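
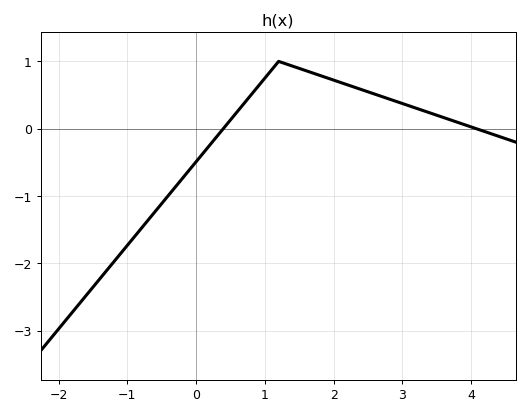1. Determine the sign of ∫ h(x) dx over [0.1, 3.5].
positive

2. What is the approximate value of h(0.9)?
0.6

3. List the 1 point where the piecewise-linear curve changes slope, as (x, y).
(1.2, 1)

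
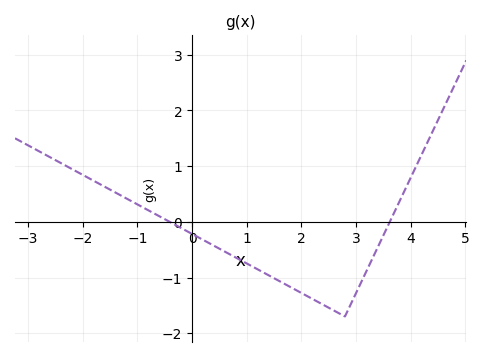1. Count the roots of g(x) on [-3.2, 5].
2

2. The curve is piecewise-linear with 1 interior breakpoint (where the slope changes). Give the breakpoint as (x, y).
(2.8, -1.7)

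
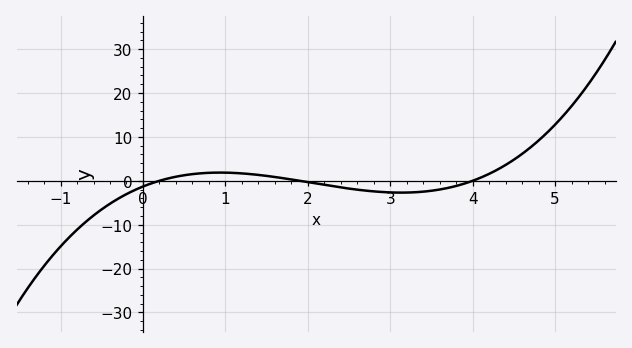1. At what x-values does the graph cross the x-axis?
0.2, 1.9, 4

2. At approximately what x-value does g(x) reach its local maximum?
0.9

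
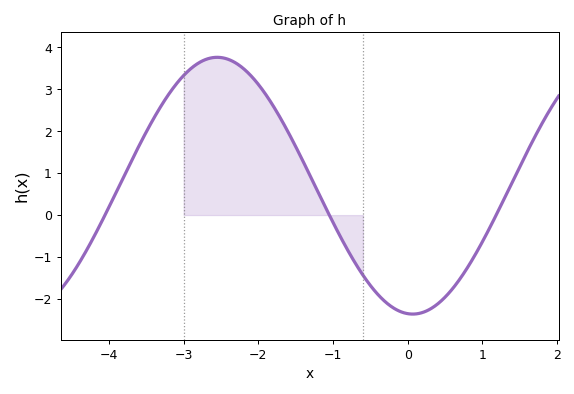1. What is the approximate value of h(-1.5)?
1.63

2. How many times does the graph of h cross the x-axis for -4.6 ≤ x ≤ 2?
3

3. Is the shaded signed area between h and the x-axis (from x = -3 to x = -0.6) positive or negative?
positive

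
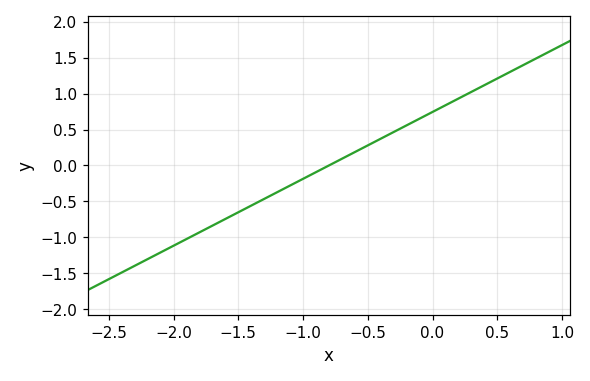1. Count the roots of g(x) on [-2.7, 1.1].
1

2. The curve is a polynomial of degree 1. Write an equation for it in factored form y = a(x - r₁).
y = 0.93(x + 0.8)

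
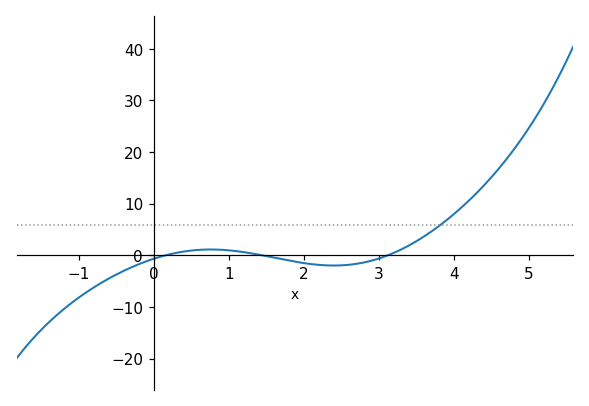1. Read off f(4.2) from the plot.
10.6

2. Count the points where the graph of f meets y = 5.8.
1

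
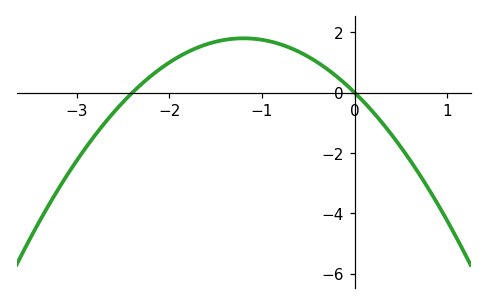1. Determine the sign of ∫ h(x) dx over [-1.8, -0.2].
positive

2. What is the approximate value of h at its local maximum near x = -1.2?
1.8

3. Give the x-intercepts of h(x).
-2.4, 0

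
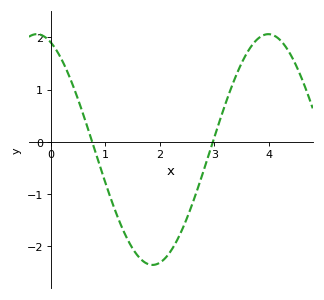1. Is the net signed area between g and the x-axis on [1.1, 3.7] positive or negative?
negative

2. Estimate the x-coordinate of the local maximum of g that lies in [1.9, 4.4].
3.99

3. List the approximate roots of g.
0.759, 2.97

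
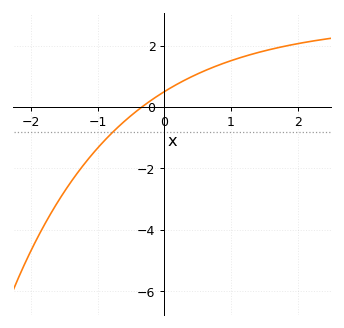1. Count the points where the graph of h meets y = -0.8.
1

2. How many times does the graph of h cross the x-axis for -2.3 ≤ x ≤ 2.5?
1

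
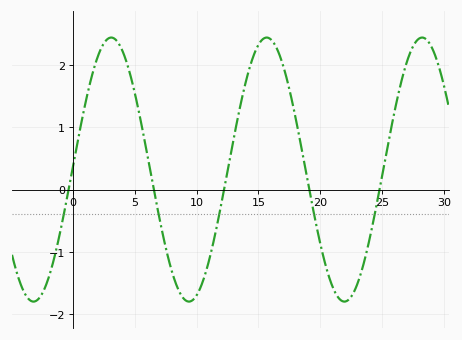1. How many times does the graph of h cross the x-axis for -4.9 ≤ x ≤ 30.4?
5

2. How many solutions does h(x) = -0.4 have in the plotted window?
5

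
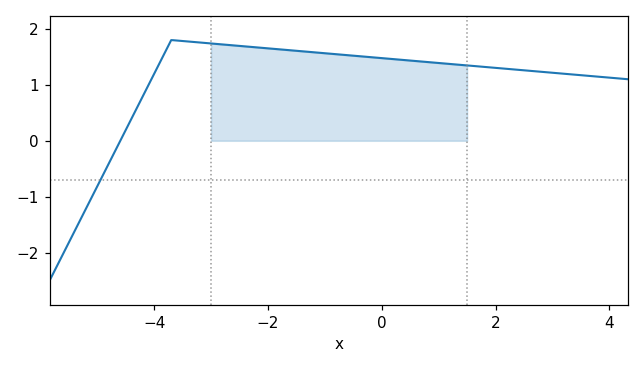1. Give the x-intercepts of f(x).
-4.6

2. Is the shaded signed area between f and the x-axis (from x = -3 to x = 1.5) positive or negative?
positive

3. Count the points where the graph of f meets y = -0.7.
1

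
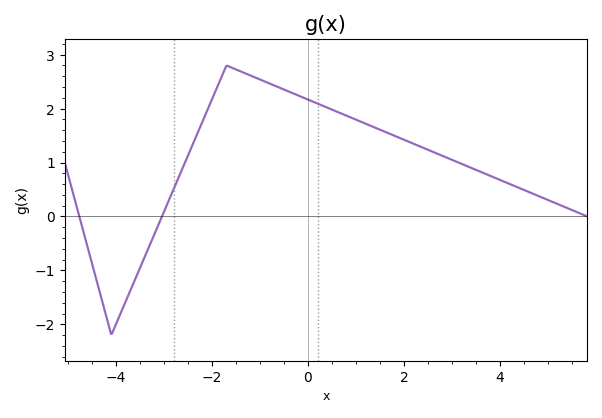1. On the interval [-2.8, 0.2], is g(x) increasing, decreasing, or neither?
neither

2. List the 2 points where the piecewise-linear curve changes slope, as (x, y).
(-4.1, -2.2); (-1.7, 2.8)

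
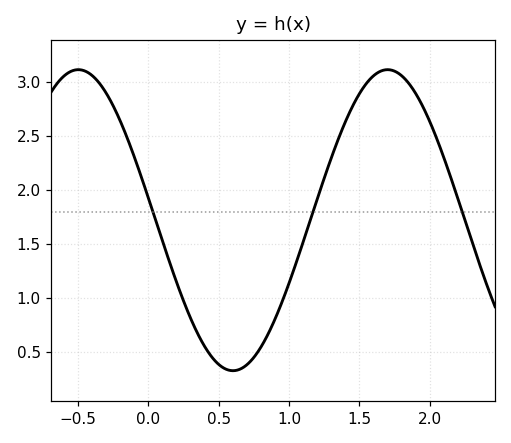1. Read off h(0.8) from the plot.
0.548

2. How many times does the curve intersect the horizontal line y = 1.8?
3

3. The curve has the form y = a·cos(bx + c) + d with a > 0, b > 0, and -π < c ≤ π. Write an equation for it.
y = 1.39cos(2.86x + 1.42) + 1.72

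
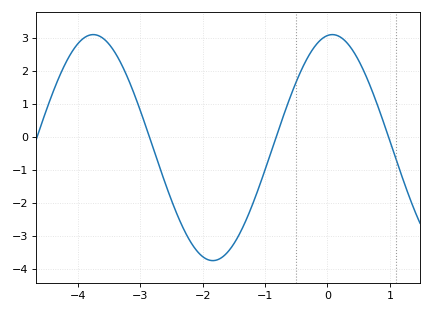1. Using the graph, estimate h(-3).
0.8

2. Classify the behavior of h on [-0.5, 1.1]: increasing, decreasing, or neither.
neither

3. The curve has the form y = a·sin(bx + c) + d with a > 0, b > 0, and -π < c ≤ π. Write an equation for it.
y = 3.42sin(1.6x + 1.4) - 0.32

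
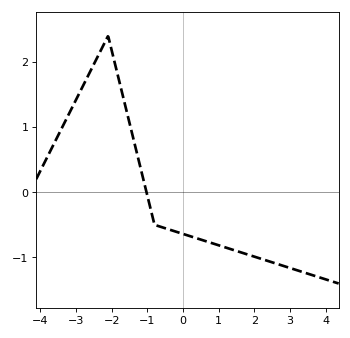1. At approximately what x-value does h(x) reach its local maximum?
-2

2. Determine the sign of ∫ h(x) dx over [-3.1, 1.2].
positive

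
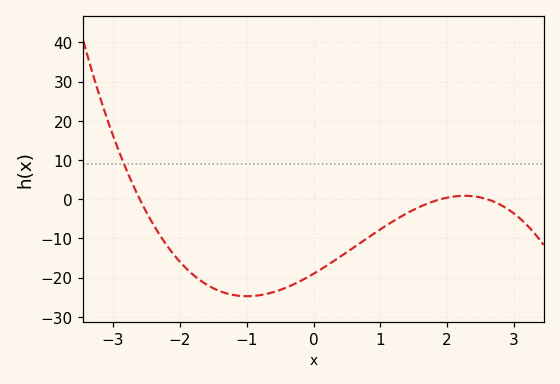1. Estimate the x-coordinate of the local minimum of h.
-0.995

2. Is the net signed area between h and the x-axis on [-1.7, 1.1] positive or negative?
negative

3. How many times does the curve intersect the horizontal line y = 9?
1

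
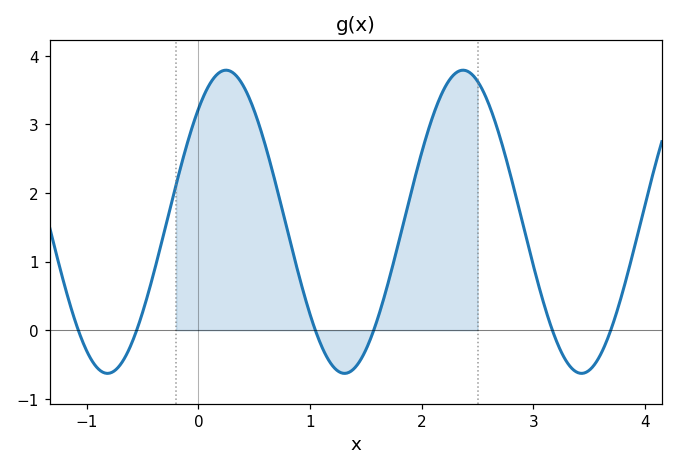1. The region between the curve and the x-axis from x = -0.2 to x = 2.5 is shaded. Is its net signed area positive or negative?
positive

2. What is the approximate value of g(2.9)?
1.58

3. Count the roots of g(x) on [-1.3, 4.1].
6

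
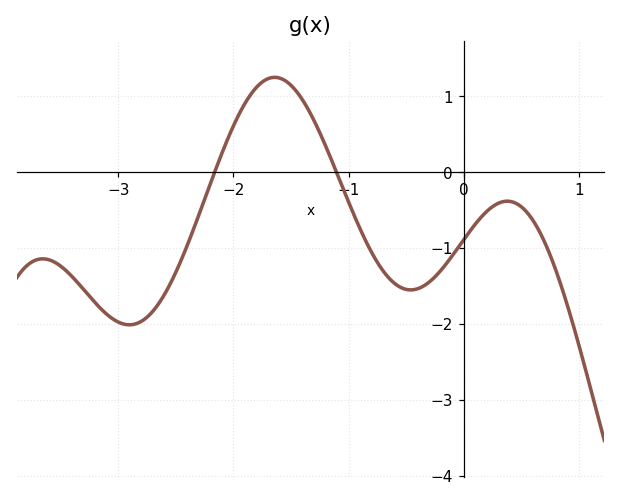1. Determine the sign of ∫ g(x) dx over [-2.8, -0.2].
negative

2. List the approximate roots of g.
-2.2, -1.1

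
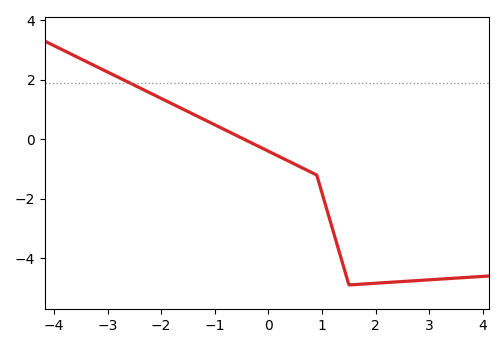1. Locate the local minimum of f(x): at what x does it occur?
1.6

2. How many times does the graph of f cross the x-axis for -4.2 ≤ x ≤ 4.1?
1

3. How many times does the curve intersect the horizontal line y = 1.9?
1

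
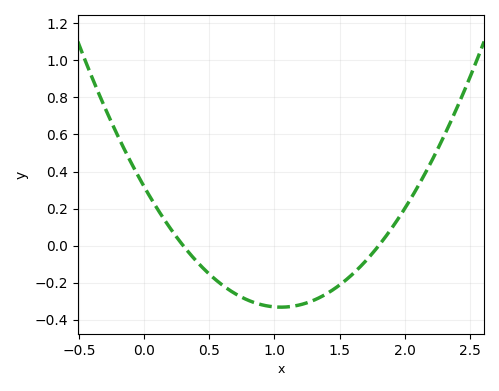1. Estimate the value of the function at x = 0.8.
-0.3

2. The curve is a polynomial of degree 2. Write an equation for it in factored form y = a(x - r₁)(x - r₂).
y = 0.59(x - 0.3)(x - 1.8)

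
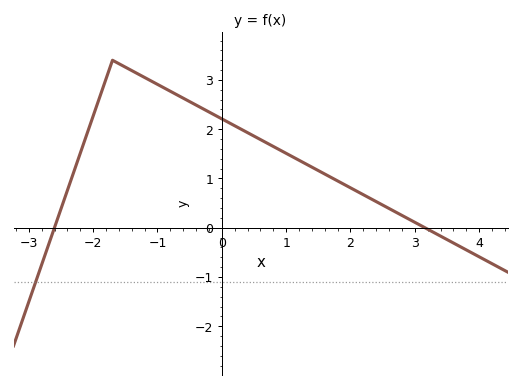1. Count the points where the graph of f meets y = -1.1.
1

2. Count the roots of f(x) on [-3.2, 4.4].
2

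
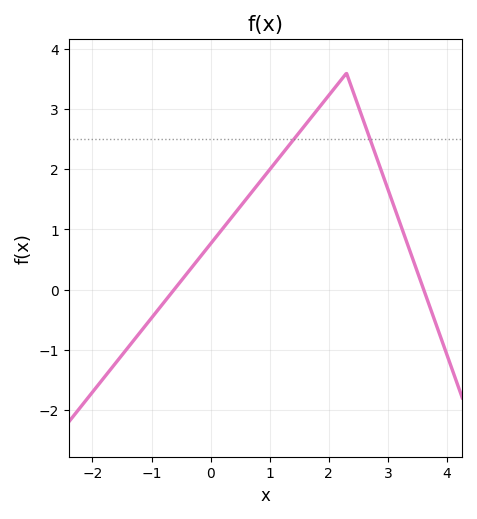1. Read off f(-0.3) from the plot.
0.4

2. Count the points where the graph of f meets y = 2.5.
2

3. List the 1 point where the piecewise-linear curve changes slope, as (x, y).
(2.3, 3.6)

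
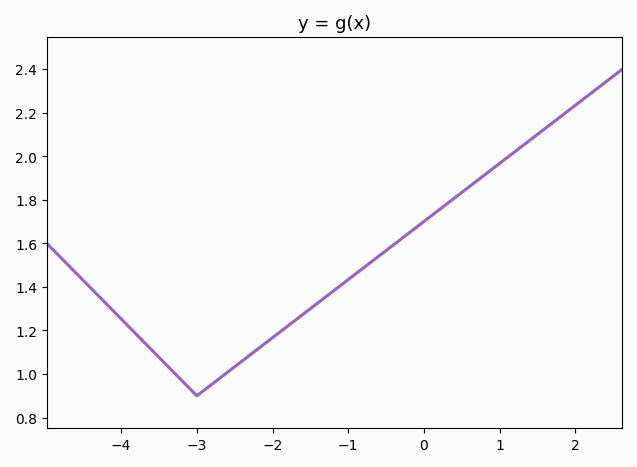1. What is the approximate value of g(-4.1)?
1.29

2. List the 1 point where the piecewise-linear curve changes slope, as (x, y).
(-3, 0.9)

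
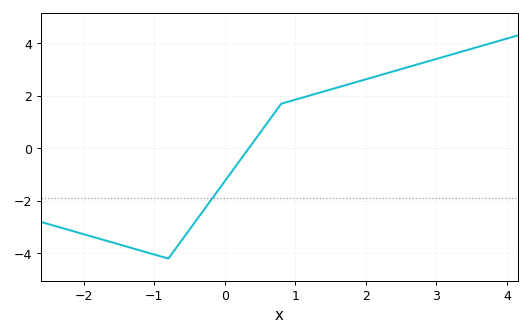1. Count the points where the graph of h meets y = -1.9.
1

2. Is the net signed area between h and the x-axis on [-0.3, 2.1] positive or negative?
positive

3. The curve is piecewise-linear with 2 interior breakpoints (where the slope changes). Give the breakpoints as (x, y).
(-0.8, -4.2); (0.8, 1.7)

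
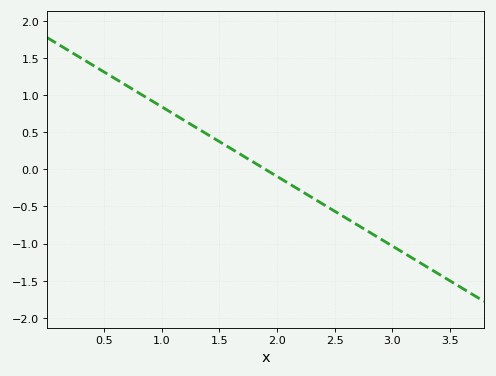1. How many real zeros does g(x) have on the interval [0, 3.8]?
1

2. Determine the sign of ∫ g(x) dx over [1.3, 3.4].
negative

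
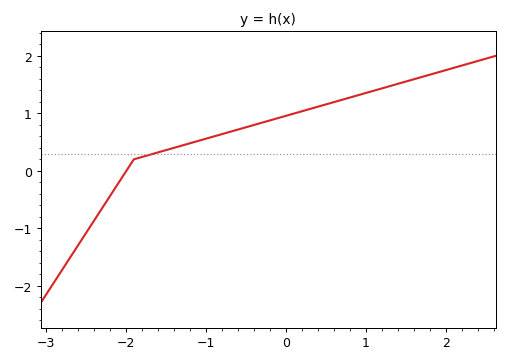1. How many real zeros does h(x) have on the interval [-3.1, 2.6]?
1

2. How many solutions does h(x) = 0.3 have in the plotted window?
1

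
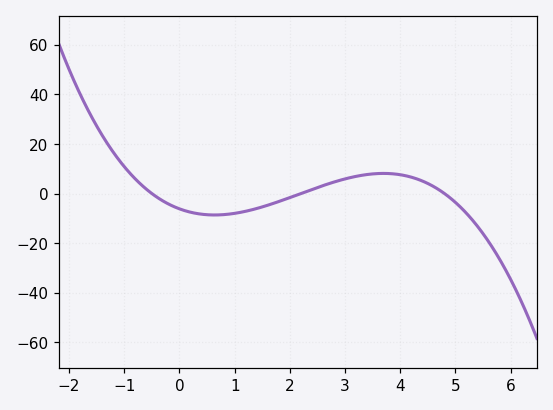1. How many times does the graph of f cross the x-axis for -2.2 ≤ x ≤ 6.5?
3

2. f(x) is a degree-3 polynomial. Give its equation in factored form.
y = -1.17(x + 0.5)(x - 2.2)(x - 4.8)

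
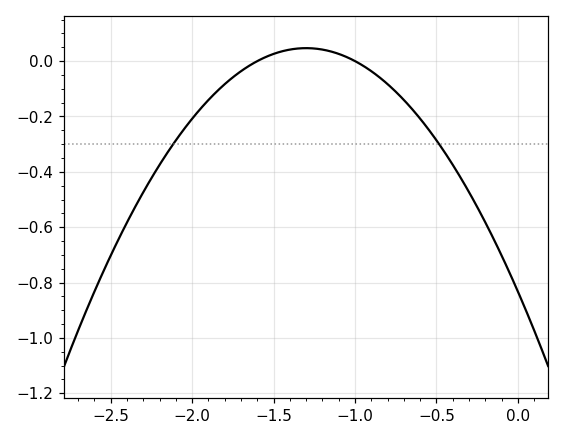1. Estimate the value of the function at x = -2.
-0.208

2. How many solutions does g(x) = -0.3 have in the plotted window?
2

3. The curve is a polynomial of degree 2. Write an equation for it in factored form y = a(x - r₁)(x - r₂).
y = -0.52(x + 1.6)(x + 1)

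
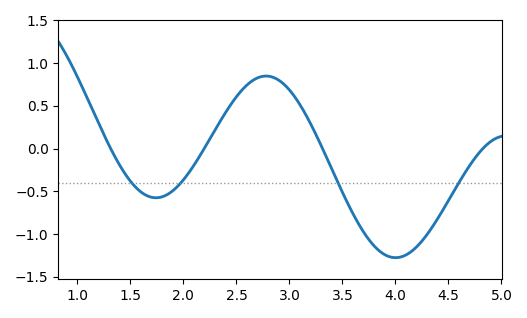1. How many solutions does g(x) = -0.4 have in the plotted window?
4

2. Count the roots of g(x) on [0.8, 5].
4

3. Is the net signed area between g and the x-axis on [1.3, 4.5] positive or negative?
negative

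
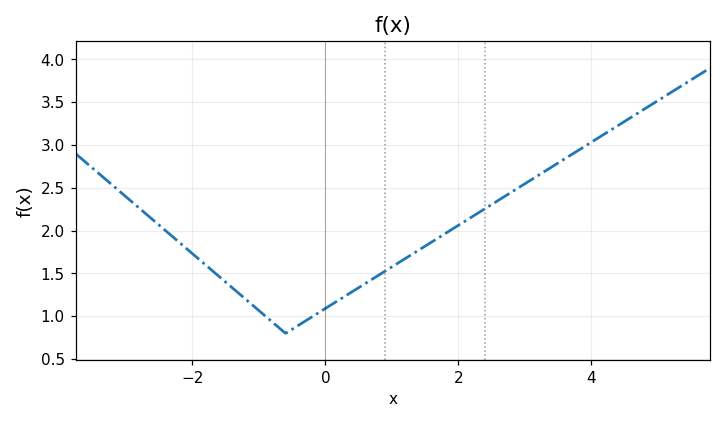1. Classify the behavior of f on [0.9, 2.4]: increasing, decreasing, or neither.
increasing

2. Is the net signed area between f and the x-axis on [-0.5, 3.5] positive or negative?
positive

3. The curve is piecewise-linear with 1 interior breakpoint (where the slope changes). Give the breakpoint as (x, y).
(-0.6, 0.8)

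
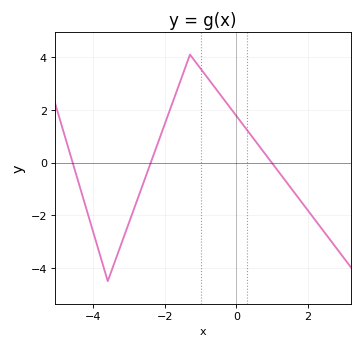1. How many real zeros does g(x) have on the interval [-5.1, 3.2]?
3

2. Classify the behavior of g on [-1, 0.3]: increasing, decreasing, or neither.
decreasing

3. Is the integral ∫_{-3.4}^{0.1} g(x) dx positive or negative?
positive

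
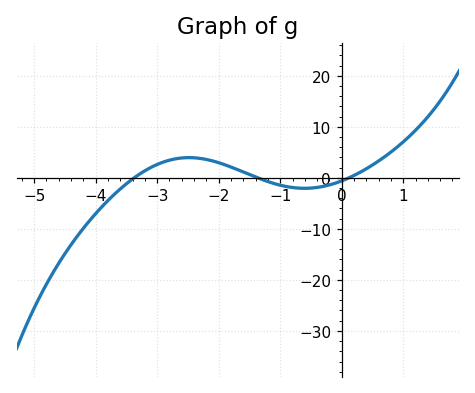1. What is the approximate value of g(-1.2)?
-1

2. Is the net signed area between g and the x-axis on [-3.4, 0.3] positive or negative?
positive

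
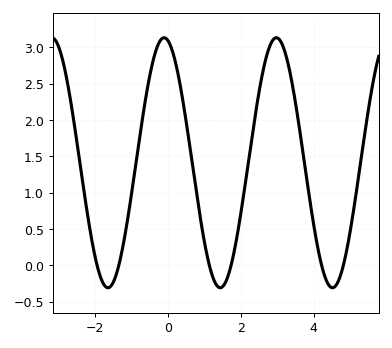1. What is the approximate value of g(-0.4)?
2.8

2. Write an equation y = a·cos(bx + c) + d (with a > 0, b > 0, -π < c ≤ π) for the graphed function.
y = 1.72cos(2x + 0.21) + 1.41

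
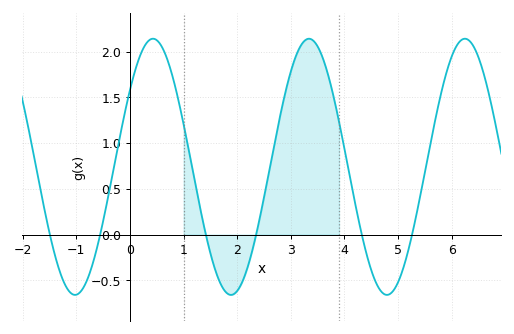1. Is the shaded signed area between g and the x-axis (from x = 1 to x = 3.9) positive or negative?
positive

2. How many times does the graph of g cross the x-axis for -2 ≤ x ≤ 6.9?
6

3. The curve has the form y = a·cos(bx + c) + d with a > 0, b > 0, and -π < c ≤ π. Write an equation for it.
y = 1.4cos(2.2x - 0.93) + 0.74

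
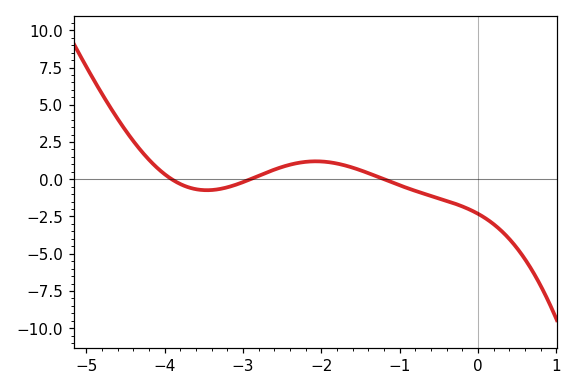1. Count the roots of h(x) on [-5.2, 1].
3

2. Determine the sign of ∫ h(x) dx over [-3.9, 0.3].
negative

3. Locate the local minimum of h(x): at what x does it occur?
-3.5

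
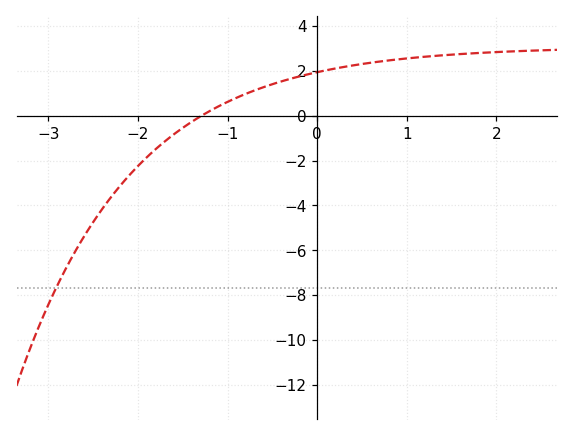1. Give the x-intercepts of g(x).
-1.29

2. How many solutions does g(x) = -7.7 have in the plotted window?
1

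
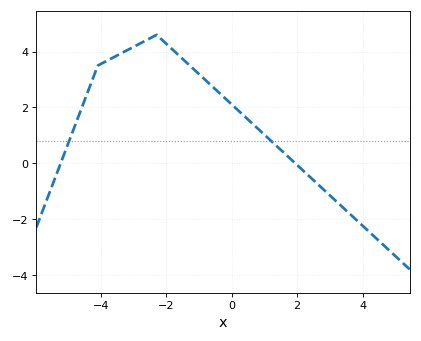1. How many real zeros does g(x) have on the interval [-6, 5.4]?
2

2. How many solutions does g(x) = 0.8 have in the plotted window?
2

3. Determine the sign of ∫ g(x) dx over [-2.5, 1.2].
positive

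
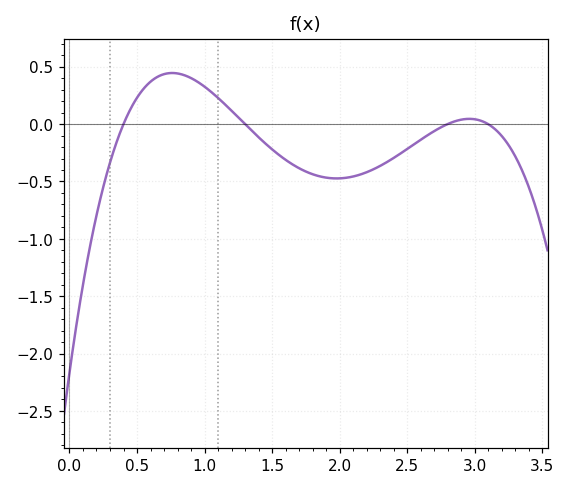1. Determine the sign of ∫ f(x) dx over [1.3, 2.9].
negative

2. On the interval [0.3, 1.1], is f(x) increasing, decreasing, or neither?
neither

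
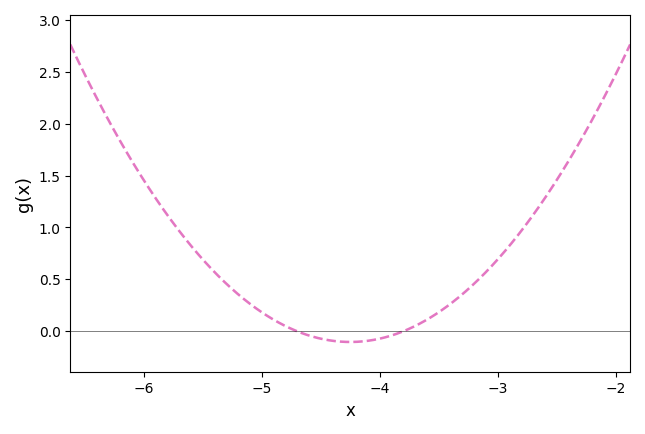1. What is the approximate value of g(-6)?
1.45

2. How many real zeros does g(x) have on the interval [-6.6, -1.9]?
2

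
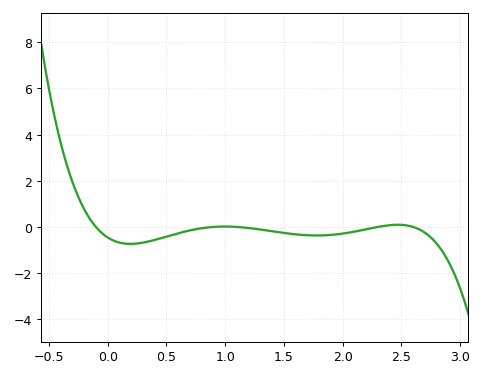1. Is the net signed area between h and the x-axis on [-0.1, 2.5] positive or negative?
negative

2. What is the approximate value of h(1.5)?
-0.26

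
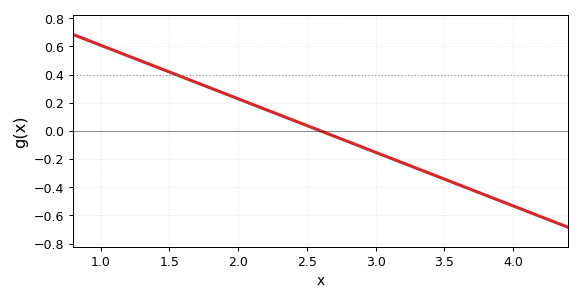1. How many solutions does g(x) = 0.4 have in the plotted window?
1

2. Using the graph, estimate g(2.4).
0.08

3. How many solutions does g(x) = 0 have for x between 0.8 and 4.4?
1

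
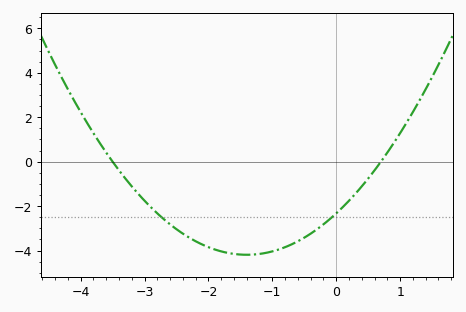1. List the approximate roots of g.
-3.5, 0.7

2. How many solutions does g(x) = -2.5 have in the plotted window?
2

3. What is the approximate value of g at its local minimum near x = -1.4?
-4.19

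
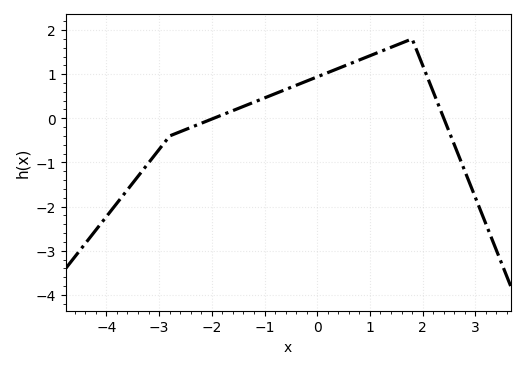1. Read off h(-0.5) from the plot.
0.7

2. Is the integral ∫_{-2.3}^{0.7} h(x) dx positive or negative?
positive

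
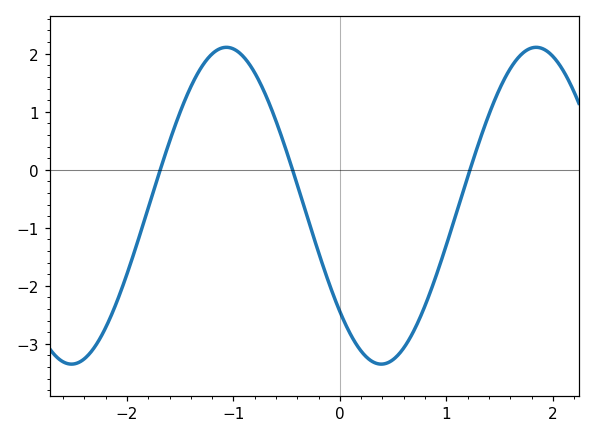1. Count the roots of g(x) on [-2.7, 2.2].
3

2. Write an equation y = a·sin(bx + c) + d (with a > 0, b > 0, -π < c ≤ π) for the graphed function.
y = 2.73sin(2.16x - 2.41) - 0.62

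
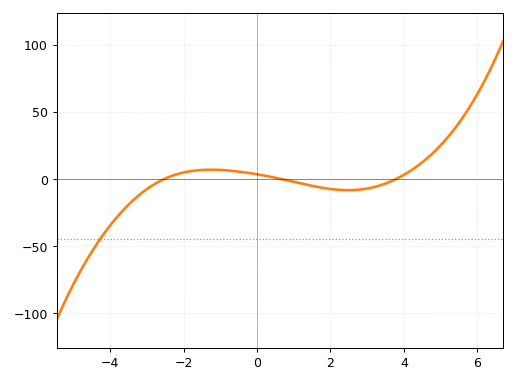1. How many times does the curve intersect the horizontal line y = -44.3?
1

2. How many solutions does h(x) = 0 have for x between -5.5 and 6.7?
3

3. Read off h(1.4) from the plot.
-5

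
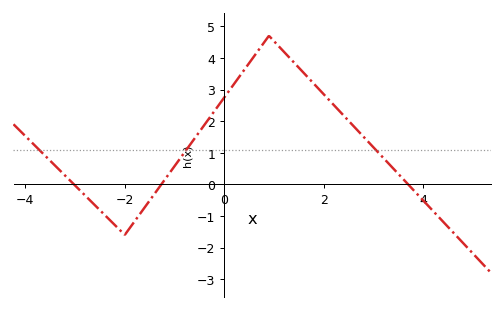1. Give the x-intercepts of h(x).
-3, -1.2, 3.6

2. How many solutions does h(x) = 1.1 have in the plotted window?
3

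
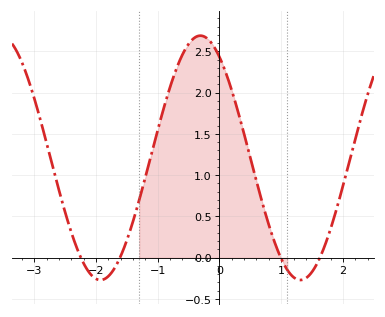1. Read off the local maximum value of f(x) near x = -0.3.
2.69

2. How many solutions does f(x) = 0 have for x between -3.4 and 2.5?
4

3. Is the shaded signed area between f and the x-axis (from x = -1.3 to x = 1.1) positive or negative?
positive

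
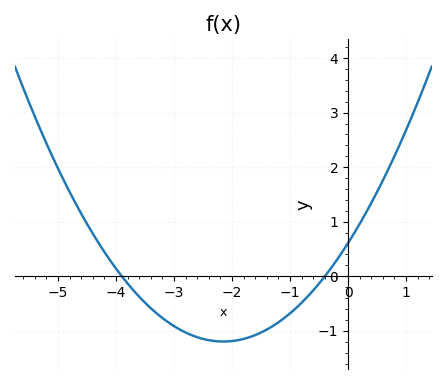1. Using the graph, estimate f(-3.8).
-0.133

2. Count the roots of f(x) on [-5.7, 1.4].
2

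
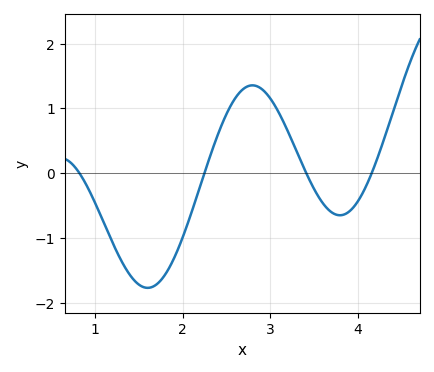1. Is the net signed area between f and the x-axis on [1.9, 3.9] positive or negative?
positive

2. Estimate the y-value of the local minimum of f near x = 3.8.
-0.648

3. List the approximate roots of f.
0.82, 2.25, 3.41, 4.16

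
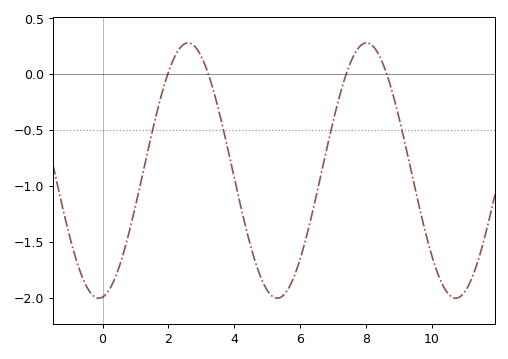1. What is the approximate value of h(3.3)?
-0.1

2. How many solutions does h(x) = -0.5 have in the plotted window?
4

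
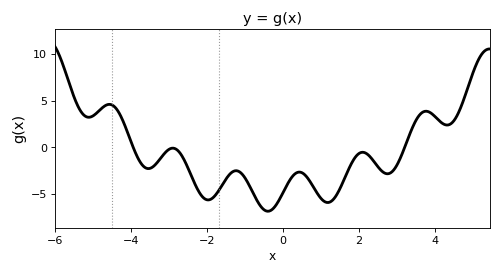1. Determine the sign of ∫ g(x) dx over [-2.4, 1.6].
negative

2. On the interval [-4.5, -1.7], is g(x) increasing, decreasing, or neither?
neither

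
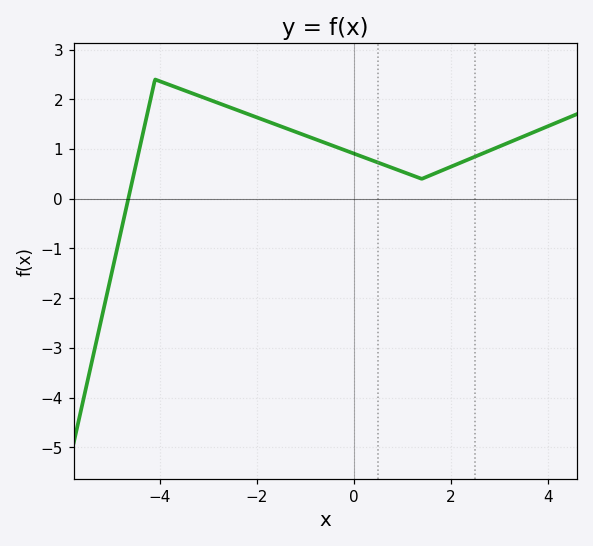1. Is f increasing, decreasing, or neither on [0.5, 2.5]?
neither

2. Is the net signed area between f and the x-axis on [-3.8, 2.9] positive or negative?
positive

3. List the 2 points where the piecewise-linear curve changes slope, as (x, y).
(-4.1, 2.4); (1.4, 0.4)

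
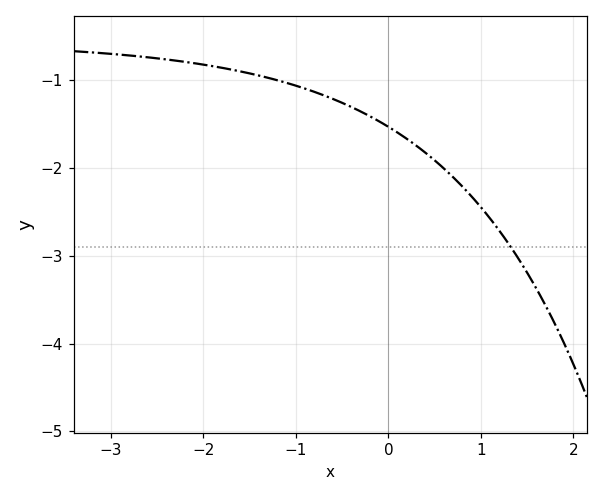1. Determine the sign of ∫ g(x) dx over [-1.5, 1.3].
negative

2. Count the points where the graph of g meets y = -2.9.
1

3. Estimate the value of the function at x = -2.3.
-0.8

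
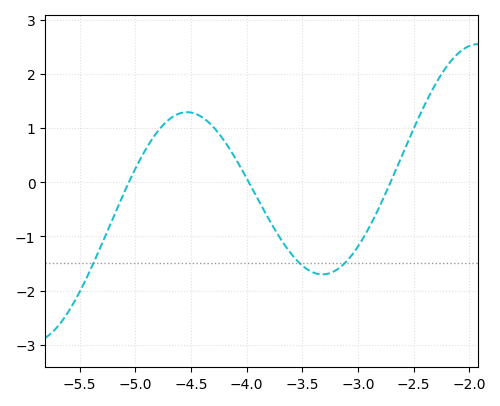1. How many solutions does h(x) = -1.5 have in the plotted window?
3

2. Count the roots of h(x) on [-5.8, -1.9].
3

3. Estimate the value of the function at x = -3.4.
-1.7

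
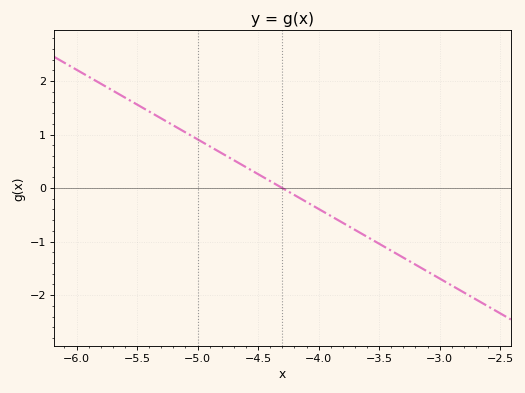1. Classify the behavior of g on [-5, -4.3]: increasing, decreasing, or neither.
decreasing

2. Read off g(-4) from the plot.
-0.4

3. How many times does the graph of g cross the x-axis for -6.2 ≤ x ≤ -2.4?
1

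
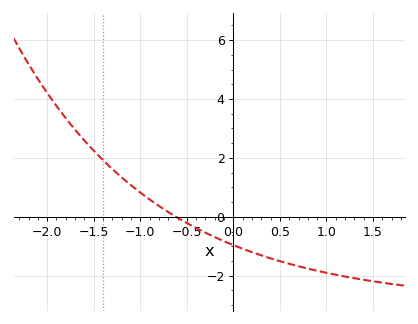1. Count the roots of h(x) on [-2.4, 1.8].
1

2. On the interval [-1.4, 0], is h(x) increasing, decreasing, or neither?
decreasing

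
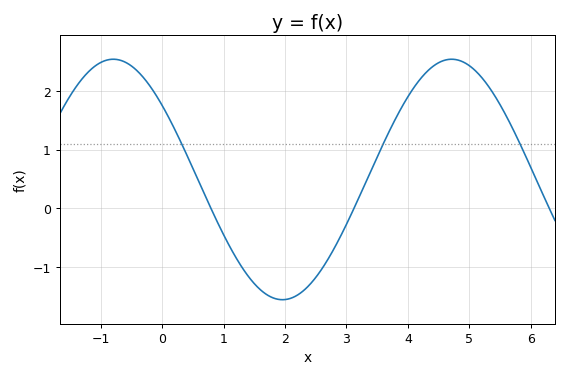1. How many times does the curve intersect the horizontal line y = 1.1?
3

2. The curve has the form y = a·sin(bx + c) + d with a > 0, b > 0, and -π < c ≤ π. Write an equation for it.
y = 2.05sin(1.1x + 2.5) + 0.49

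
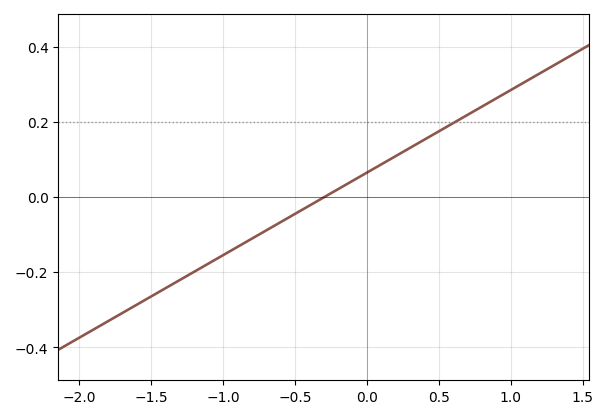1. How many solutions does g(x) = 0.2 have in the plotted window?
1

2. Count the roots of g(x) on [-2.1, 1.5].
1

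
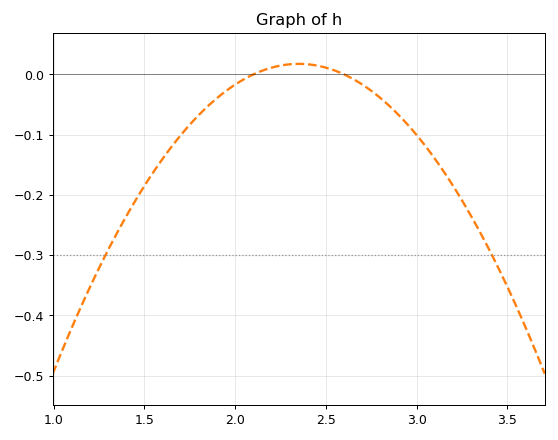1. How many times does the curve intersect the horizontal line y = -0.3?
2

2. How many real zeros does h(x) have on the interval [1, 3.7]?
2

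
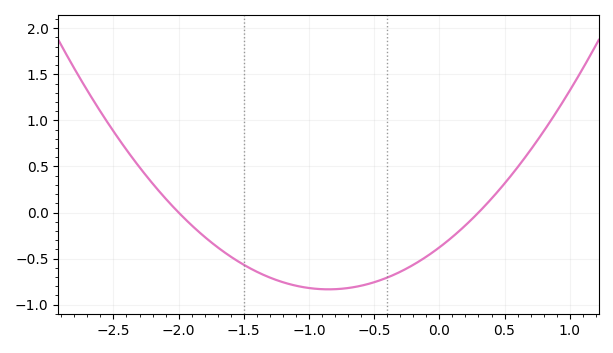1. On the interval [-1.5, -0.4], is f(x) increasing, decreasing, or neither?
neither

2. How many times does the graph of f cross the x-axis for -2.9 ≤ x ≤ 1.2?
2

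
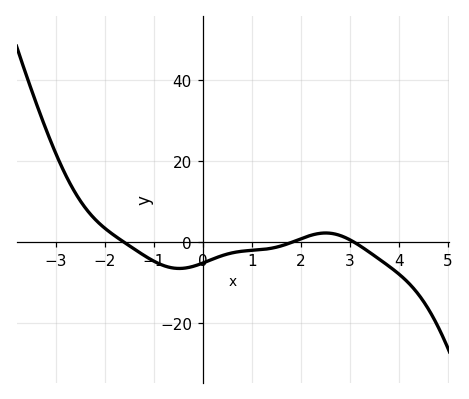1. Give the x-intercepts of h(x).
-1.6, 1.82, 3.09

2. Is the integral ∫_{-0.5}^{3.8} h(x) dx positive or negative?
negative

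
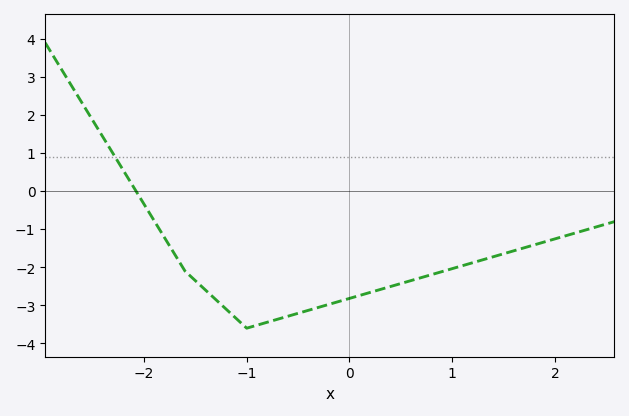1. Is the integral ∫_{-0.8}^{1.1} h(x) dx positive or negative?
negative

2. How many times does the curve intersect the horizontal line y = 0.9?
1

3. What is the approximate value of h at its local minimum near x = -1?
-3.6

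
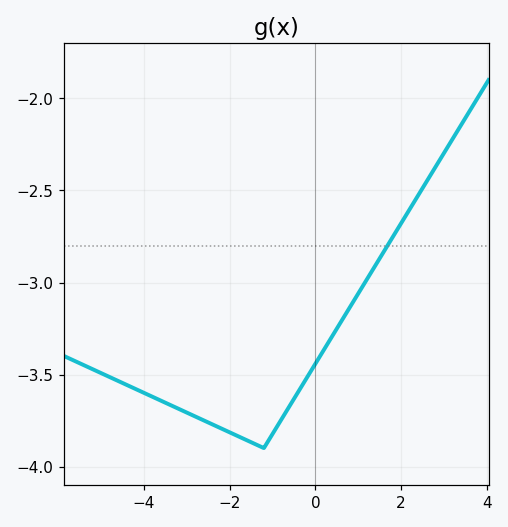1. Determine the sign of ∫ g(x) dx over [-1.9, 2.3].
negative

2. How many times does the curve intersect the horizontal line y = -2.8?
1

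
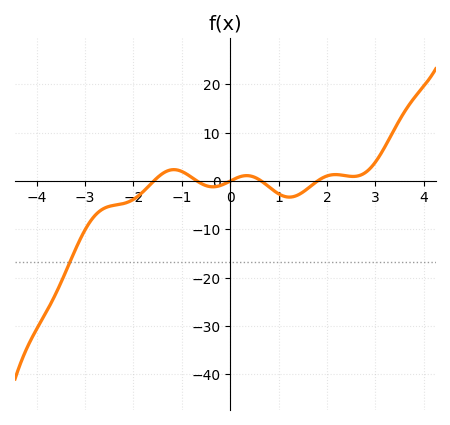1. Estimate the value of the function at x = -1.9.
-3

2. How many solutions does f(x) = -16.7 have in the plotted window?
1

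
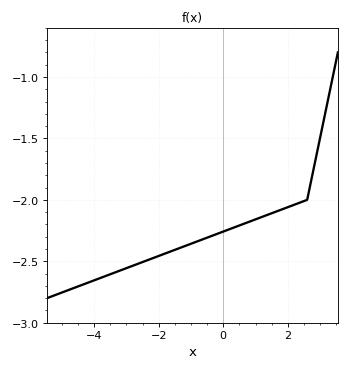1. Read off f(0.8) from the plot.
-2.2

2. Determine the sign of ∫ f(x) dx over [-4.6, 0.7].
negative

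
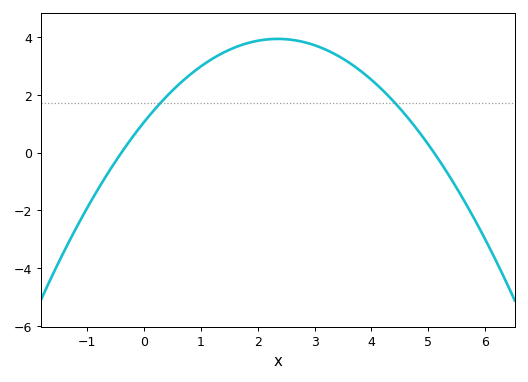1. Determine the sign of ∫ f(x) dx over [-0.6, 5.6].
positive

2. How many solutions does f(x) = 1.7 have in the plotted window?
2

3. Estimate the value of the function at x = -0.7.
-1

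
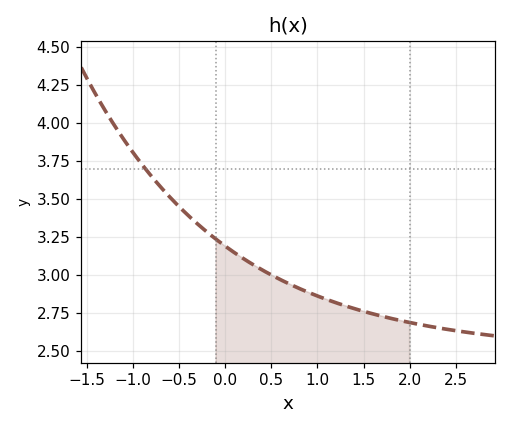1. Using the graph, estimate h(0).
3.2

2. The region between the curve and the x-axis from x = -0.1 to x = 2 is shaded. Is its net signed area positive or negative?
positive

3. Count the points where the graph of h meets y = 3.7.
1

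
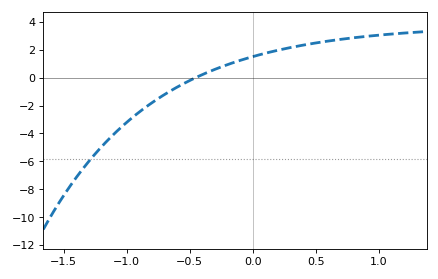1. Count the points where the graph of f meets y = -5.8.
1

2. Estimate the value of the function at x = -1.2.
-5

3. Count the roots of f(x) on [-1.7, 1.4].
1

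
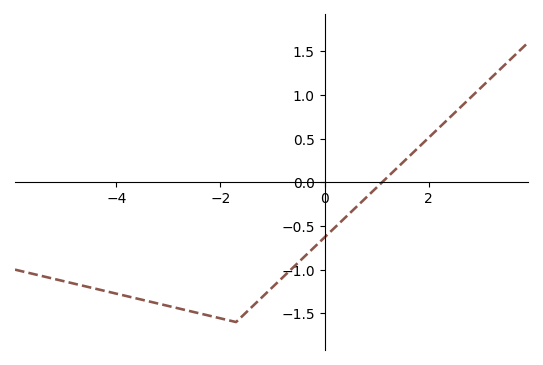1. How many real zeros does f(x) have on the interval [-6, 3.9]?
1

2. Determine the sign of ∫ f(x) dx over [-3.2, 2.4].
negative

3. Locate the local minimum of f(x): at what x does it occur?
-1.7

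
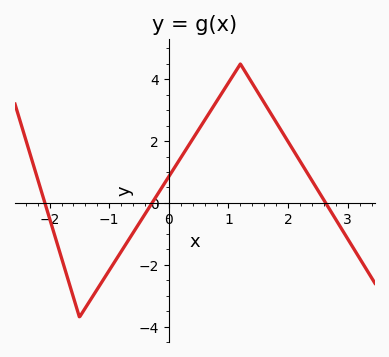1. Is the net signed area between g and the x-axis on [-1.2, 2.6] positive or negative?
positive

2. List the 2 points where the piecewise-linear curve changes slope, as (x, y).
(-1.5, -3.7); (1.2, 4.5)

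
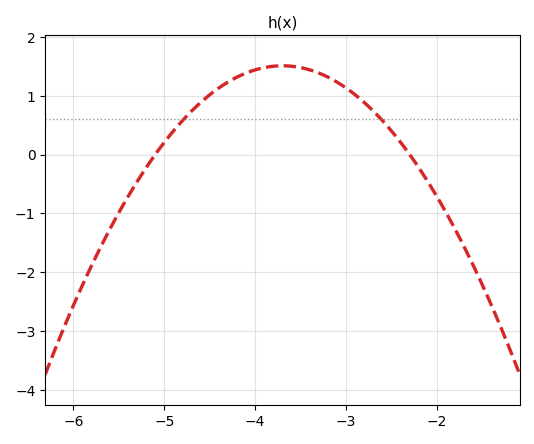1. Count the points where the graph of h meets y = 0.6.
2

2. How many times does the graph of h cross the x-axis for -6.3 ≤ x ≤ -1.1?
2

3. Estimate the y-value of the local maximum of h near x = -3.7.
1.51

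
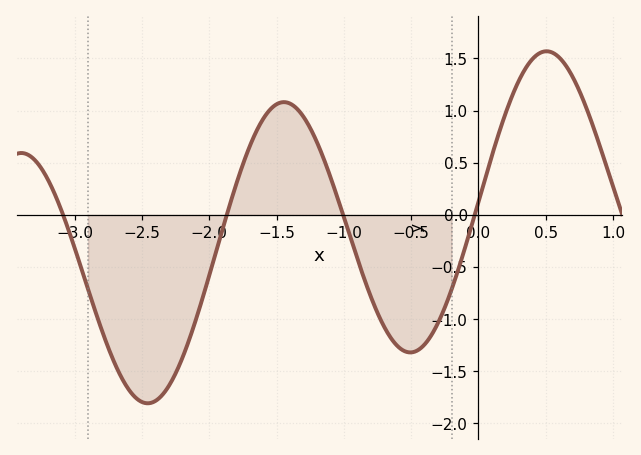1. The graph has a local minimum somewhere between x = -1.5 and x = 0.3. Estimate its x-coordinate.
-0.505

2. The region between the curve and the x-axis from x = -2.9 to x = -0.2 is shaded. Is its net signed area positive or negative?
negative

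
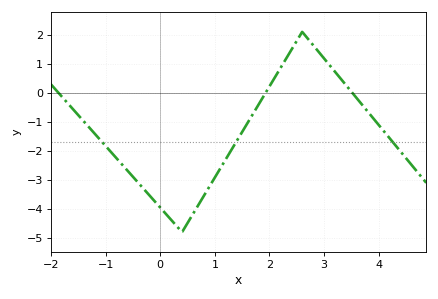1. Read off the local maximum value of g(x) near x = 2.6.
2.1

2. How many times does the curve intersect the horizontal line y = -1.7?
3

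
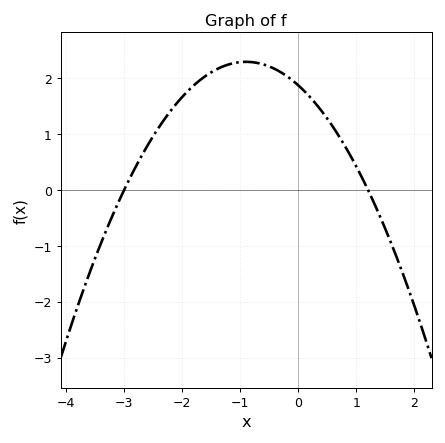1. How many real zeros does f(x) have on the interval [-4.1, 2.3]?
2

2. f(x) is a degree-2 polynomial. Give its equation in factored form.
y = -0.52(x + 3)(x - 1.2)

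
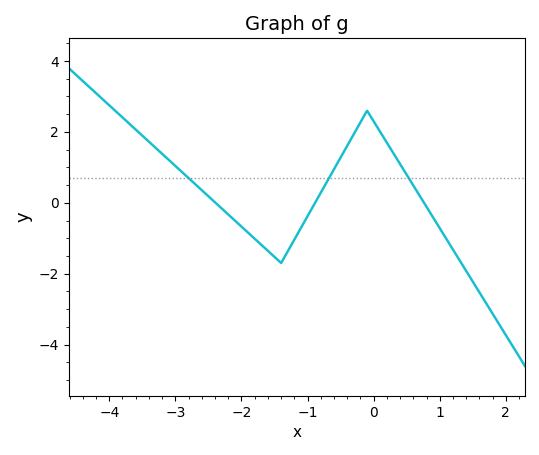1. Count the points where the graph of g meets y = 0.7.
3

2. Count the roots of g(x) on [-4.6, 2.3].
3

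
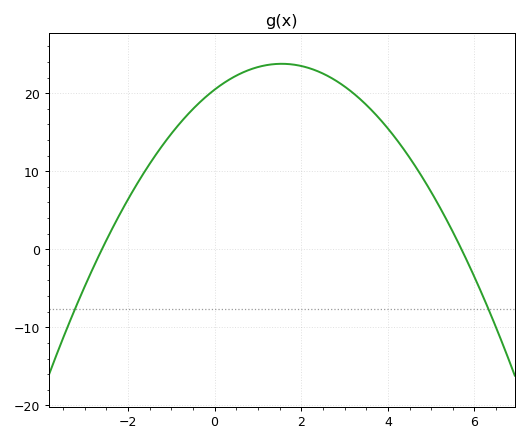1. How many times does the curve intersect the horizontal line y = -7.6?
2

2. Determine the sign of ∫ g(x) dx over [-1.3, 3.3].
positive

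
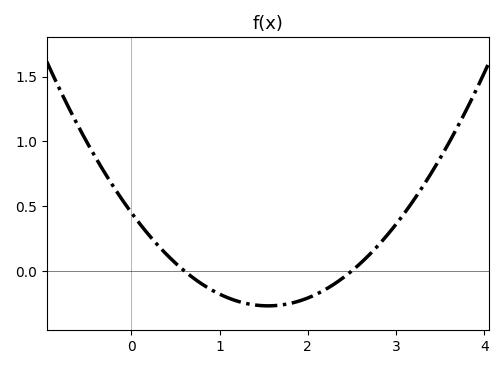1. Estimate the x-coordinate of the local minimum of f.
1.55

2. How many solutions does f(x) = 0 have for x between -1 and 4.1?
2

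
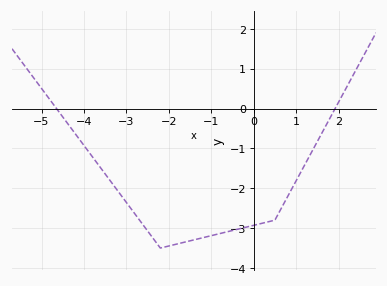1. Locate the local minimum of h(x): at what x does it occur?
-2.2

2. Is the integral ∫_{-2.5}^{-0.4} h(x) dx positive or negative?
negative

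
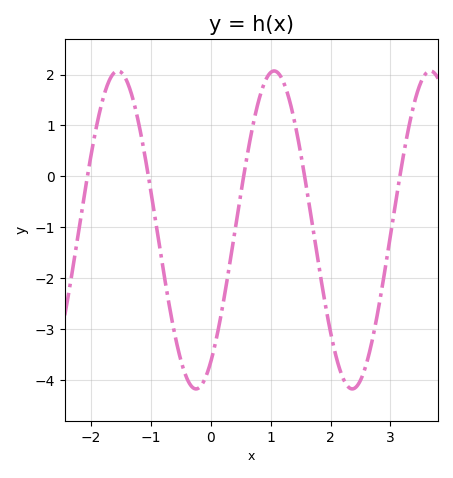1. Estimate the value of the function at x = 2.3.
-4.1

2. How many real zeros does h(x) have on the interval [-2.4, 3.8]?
5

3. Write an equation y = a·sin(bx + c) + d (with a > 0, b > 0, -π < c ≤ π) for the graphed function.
y = 3.12sin(2.4x - 0.98) - 1.05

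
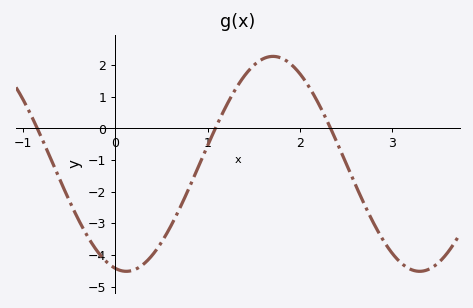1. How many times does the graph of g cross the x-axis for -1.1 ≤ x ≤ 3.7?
3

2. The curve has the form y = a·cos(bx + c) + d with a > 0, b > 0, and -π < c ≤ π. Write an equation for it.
y = 3.4cos(1.98x + 2.9) - 1.12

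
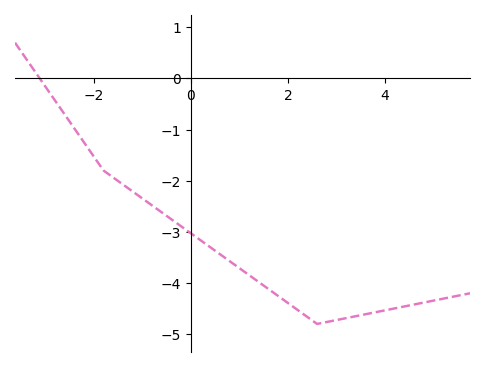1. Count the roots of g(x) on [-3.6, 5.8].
1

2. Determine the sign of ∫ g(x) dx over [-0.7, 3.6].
negative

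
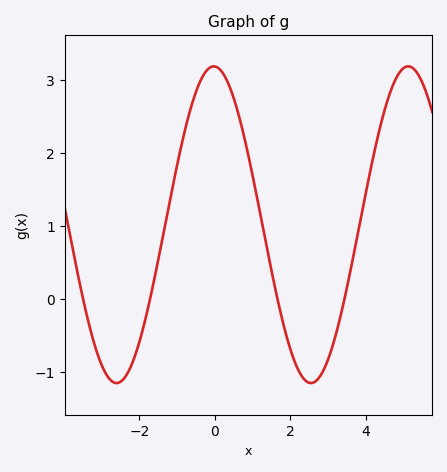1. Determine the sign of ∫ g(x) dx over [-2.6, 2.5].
positive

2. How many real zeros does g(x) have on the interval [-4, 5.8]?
4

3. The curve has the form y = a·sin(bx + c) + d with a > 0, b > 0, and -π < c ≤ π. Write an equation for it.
y = 2.17sin(1.2x + 1.6) + 1.02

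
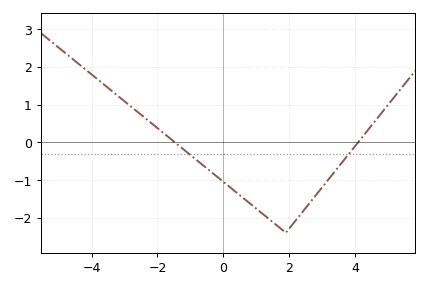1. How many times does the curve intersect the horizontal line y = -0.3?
2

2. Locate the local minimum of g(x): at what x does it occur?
1.9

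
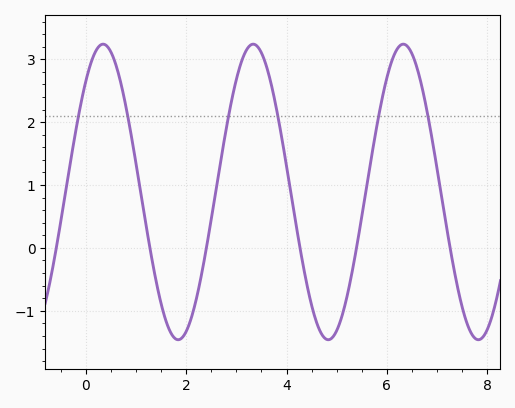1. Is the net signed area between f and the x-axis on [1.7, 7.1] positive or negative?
positive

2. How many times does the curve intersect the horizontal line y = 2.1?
6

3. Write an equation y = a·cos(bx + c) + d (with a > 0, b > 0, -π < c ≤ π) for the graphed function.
y = 2.35cos(2.1x - 0.72) + 0.89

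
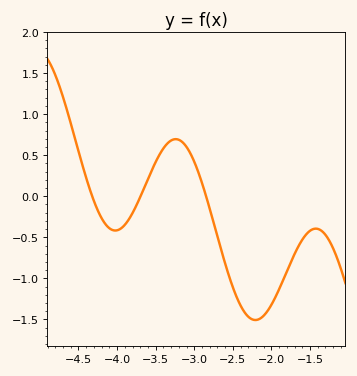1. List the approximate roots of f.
-4.32, -3.7, -2.85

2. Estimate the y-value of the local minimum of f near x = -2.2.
-1.51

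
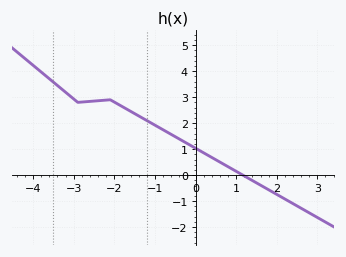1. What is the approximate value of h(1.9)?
-0.7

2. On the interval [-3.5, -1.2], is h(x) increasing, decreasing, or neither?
neither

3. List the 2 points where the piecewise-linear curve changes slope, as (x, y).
(-2.9, 2.8); (-2.1, 2.9)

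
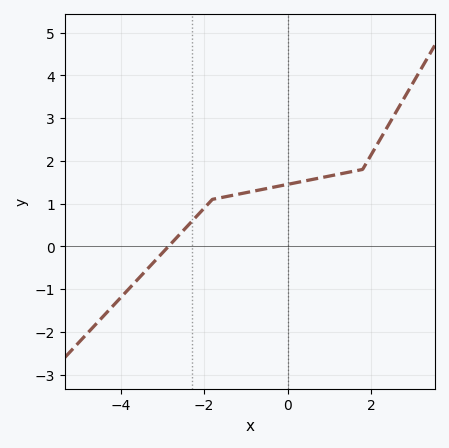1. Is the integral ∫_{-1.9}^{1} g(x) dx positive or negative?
positive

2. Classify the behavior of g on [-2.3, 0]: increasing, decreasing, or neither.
increasing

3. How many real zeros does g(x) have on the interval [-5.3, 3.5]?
1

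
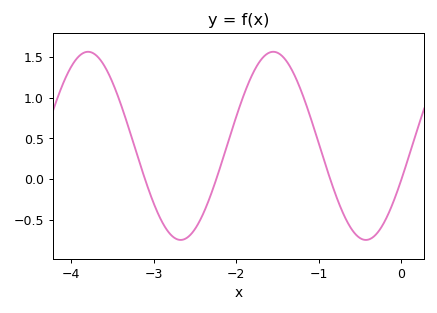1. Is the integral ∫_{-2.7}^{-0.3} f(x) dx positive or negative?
positive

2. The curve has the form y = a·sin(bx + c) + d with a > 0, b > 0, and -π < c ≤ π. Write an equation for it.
y = 1.15sin(2.8x - 0.372) + 0.41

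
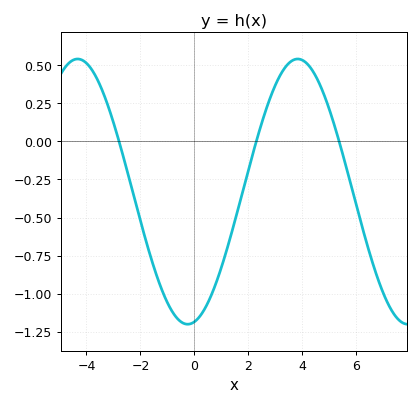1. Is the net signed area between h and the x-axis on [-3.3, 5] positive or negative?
negative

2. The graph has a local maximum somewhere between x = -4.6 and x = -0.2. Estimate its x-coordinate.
-4.4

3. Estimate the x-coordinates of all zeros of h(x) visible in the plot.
-2.8, 2.2, 5.4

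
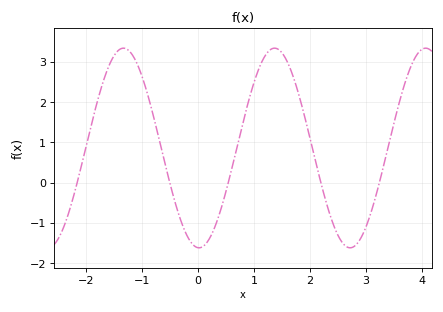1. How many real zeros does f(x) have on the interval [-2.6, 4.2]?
5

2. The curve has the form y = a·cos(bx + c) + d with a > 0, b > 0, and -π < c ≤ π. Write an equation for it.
y = 2.48cos(2.33x + 3.09) + 0.86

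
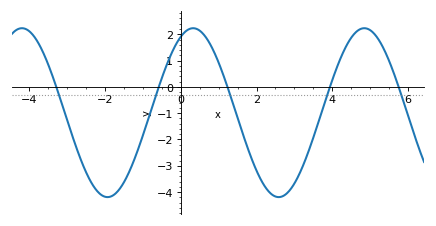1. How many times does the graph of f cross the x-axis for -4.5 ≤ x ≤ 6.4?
5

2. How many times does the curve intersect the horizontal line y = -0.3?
5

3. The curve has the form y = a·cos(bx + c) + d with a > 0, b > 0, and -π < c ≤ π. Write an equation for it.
y = 3.21cos(1.4x - 0.45) - 0.98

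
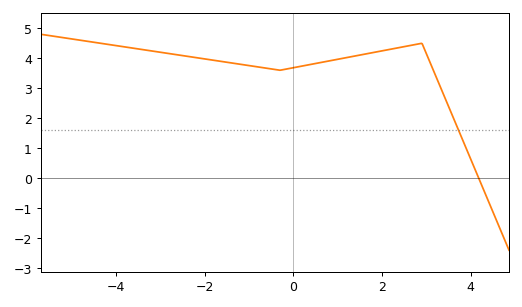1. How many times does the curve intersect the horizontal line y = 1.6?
1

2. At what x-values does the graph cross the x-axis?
4.2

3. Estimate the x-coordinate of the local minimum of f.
-0.4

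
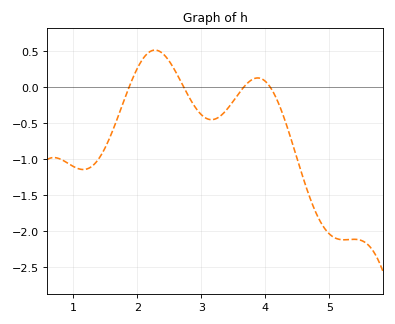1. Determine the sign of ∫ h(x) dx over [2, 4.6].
negative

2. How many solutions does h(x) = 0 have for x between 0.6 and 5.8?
4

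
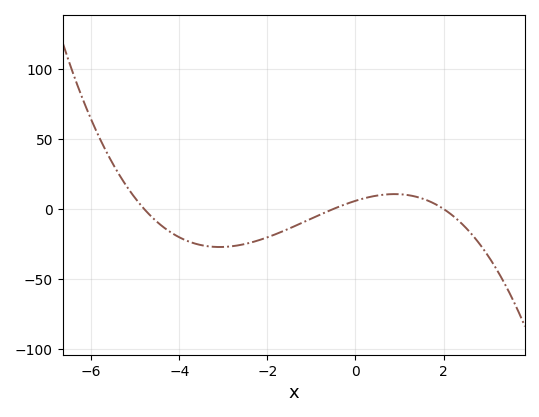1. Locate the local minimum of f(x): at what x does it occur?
-3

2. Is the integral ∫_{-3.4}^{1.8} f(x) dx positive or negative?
negative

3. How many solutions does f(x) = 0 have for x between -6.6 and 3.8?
3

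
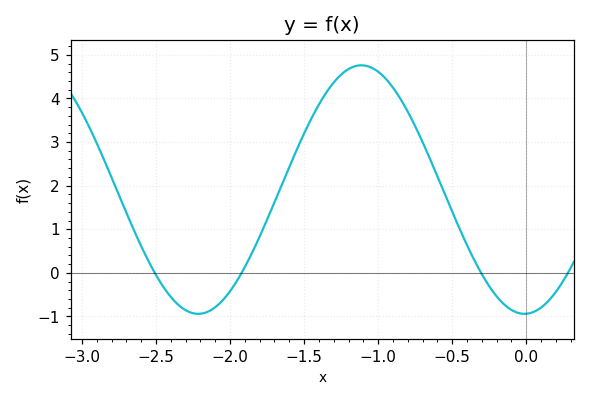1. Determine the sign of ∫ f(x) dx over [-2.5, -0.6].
positive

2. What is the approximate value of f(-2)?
-0.419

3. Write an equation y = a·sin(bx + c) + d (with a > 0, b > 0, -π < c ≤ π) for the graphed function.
y = 2.85sin(2.85x - 1.54) + 1.91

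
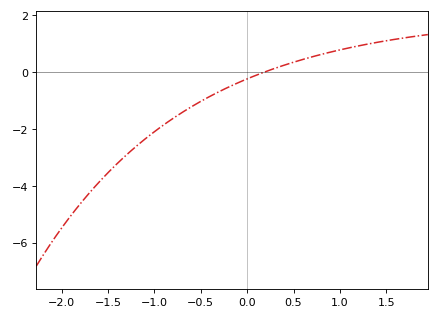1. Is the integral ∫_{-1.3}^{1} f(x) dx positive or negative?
negative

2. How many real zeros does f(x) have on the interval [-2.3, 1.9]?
1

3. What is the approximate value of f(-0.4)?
-0.853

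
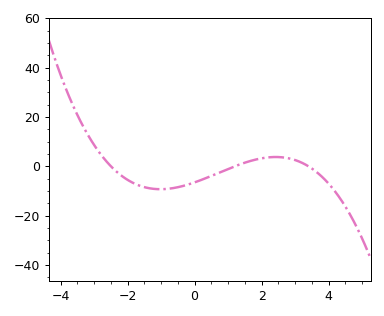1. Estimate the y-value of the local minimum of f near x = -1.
-9.29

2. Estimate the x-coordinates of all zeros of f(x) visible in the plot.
-2.5, 1.2, 3.4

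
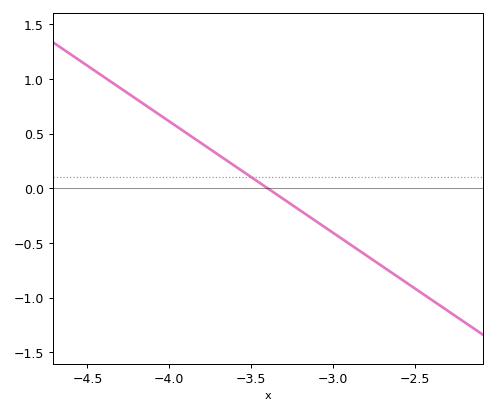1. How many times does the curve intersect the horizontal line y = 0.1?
1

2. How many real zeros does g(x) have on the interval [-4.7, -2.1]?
1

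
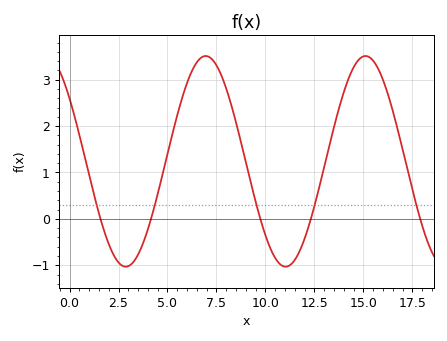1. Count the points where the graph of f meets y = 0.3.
5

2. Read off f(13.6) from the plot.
2.14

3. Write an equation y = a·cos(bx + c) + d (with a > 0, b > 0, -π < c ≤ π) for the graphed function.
y = 2.27cos(0.77x + 0.932) + 1.24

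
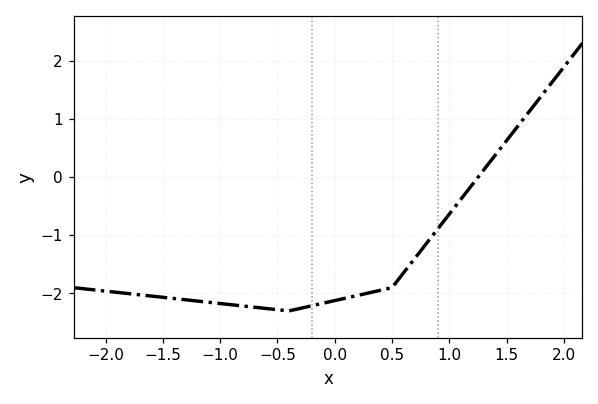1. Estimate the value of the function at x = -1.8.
-2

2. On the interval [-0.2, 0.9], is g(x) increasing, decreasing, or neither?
increasing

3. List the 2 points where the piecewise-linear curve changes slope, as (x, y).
(-0.4, -2.3); (0.5, -1.9)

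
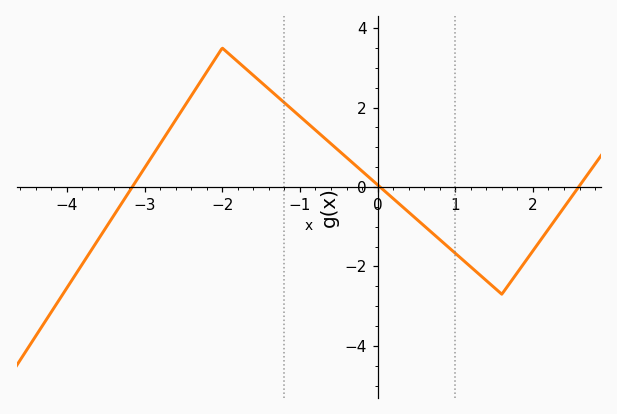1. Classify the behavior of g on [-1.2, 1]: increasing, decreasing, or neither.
decreasing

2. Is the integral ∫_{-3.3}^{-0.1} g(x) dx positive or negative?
positive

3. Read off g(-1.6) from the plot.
2.81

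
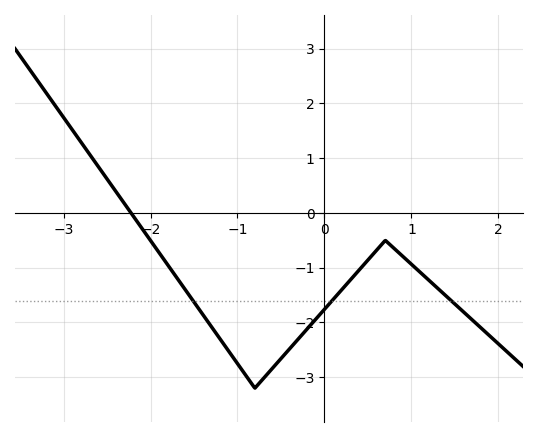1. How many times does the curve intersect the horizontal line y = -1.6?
3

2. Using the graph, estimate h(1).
-0.9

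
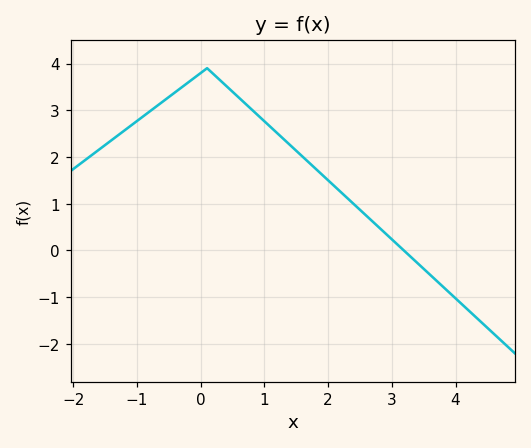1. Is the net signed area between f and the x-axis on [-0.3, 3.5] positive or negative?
positive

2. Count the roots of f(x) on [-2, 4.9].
1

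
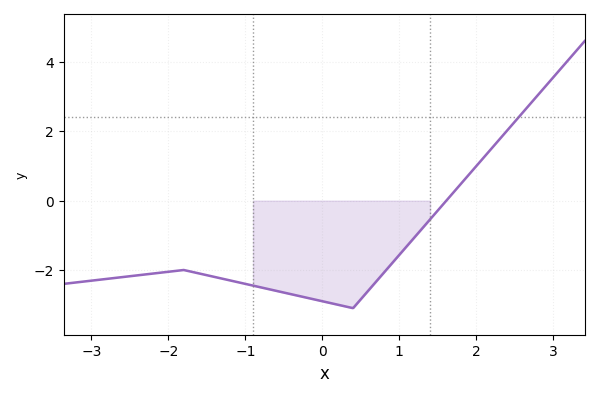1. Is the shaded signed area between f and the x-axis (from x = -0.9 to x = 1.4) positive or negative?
negative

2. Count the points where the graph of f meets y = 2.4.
1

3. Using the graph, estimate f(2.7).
2.8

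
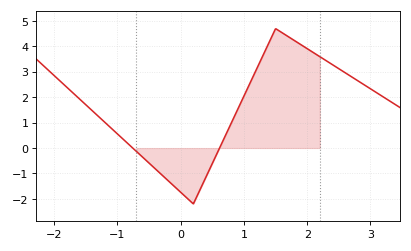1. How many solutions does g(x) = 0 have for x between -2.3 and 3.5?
2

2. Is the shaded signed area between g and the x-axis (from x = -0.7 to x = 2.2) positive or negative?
positive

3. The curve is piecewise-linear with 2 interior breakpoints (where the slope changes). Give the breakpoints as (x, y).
(0.2, -2.2); (1.5, 4.7)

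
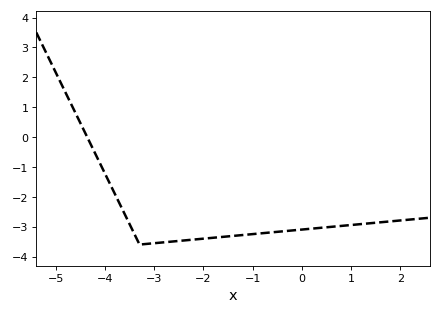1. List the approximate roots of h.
-4.4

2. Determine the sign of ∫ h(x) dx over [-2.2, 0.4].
negative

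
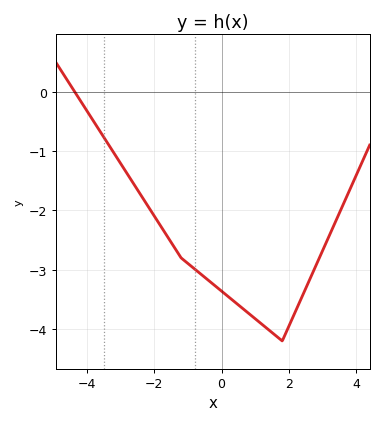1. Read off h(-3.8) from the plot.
-0.5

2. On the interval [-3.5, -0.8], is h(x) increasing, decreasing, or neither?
decreasing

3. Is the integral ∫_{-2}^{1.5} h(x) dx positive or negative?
negative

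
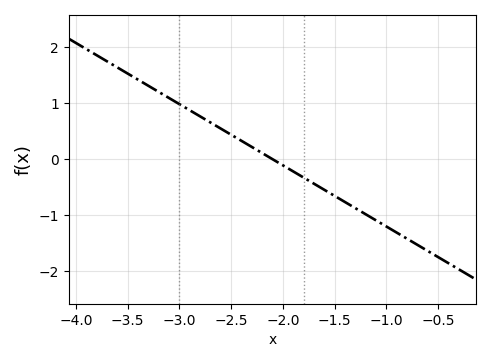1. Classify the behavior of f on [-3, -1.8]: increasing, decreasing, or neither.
decreasing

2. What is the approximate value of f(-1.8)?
-0.327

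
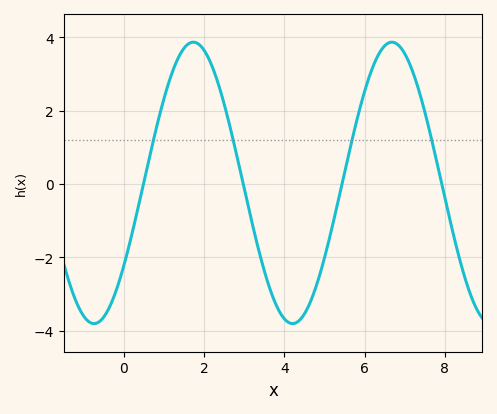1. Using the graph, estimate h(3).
-0.2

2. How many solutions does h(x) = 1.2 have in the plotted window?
4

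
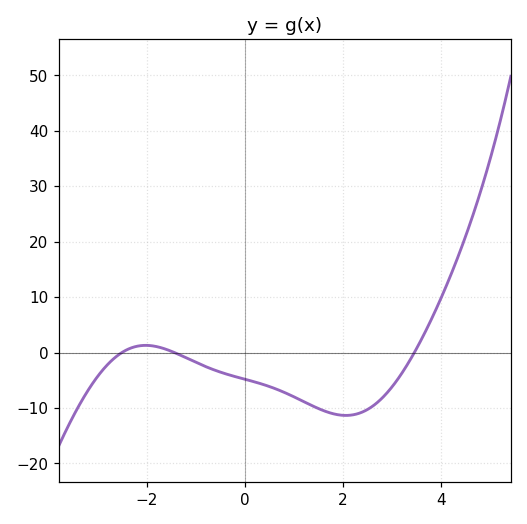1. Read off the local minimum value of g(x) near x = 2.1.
-11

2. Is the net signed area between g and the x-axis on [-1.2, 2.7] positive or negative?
negative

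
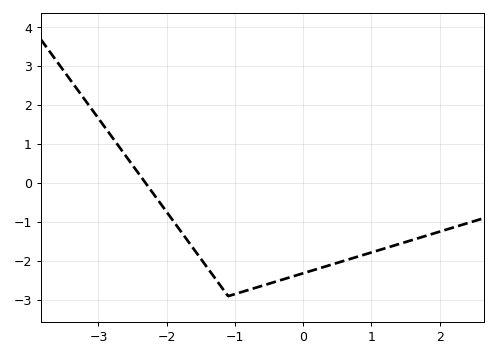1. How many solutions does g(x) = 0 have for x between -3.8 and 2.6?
1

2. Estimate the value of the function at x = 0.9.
-1.8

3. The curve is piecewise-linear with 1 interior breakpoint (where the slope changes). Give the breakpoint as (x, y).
(-1.1, -2.9)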